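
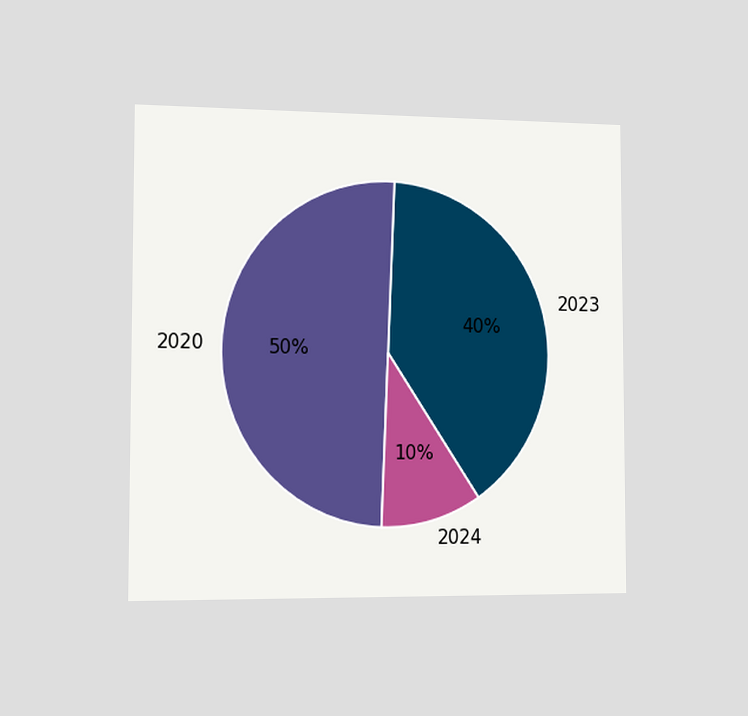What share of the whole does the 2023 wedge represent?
40%

The chart is viewed slightly from the left. The 2023 slice takes up 40% of the pie.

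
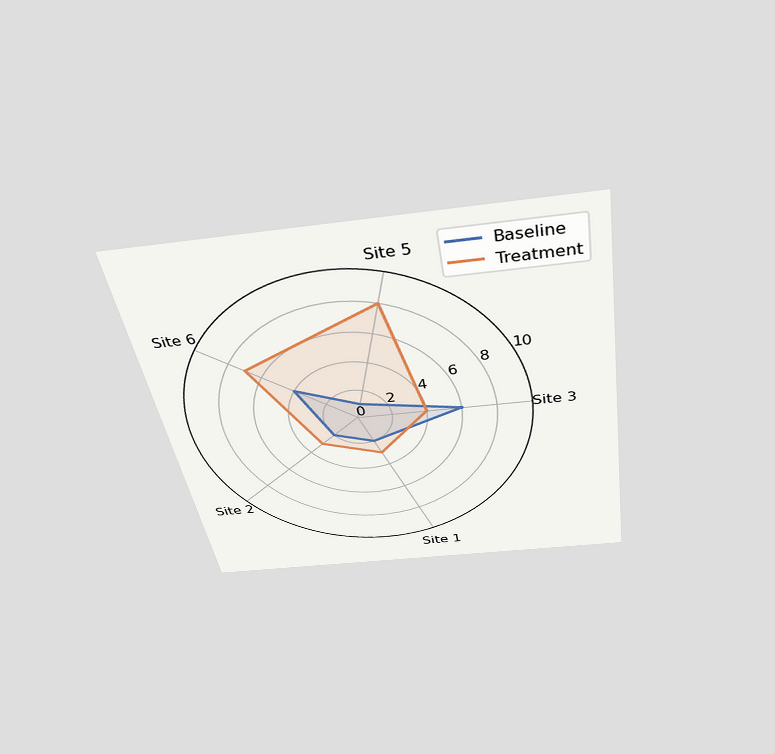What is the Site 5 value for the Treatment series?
8

The chart is tilted about 9° counter-clockwise and viewed slightly from above. On the Site 5 axis, Treatment reaches 8.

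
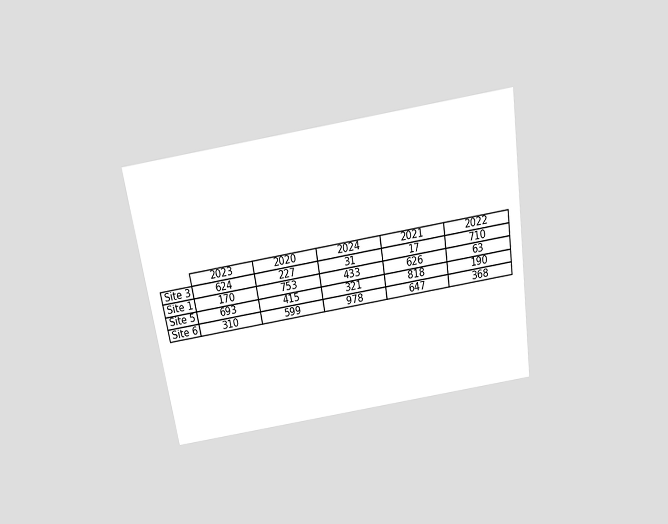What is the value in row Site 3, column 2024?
31

The chart is tilted about 9° counter-clockwise and viewed slightly from above. The (Site 3, 2024) cell reads 31.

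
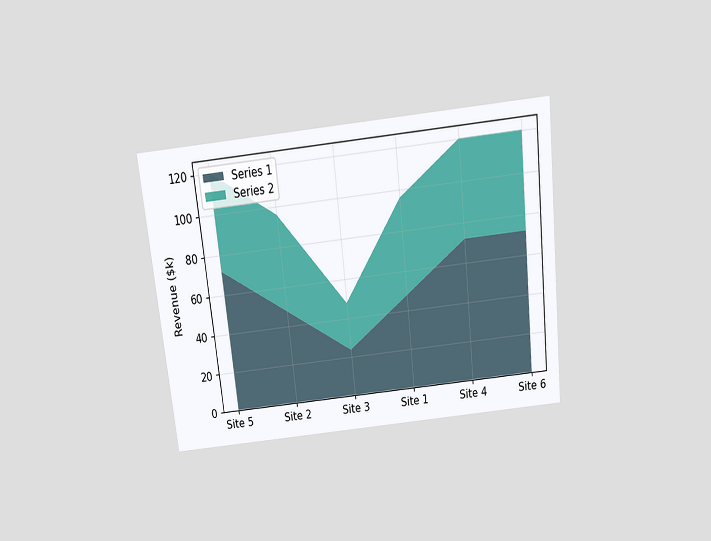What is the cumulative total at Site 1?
$96k

The chart is tilted about 6° counter-clockwise and viewed slightly from above. The stacked total at Site 1 reaches $96k.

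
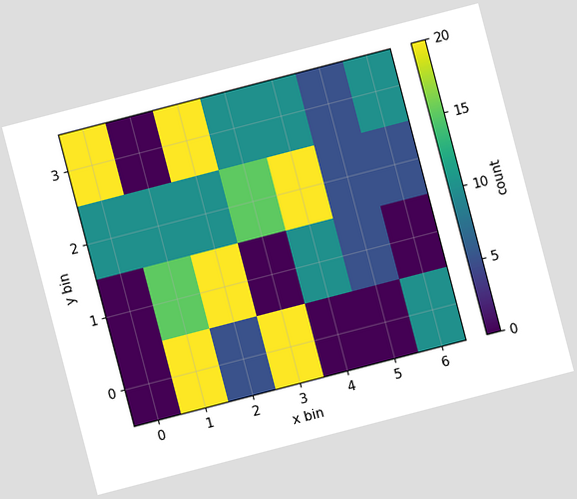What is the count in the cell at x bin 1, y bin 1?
The chart is tilted about 15° counter-clockwise. Matching the cell (1, 1) against the colorbar gives 15.

15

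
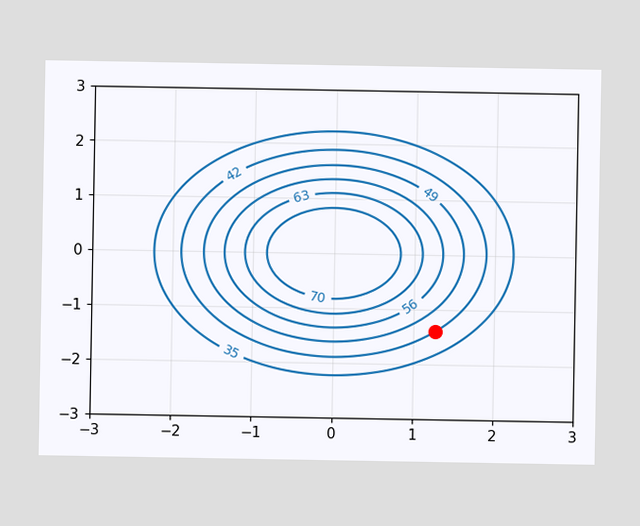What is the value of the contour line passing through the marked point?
42

The marked point sits on the contour labelled 42.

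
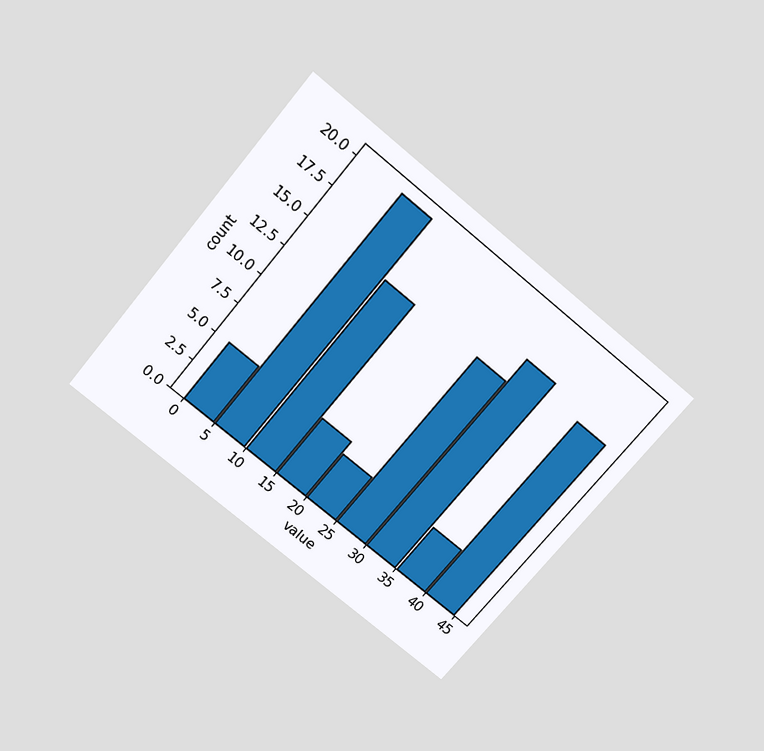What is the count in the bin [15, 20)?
5

The chart is tilted about 40° clockwise and viewed slightly from above. The [15, 20) bin has height 5.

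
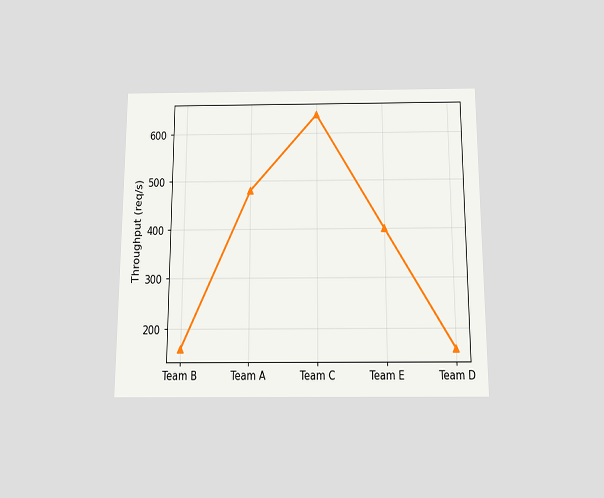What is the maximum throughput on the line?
The chart is viewed slightly from below. The highest point is at Team C, and reading across to the y-axis gives 640req/s.

640req/s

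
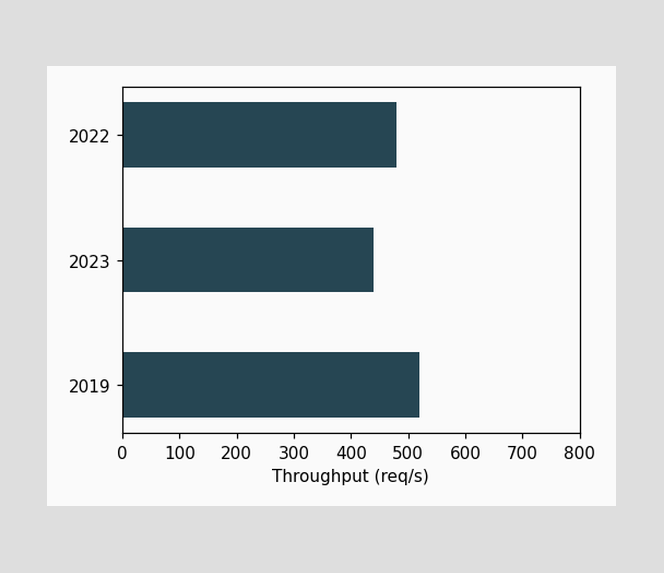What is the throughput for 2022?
Reading along the chart's x-axis, the 2022 bar reaches 480req/s.

480req/s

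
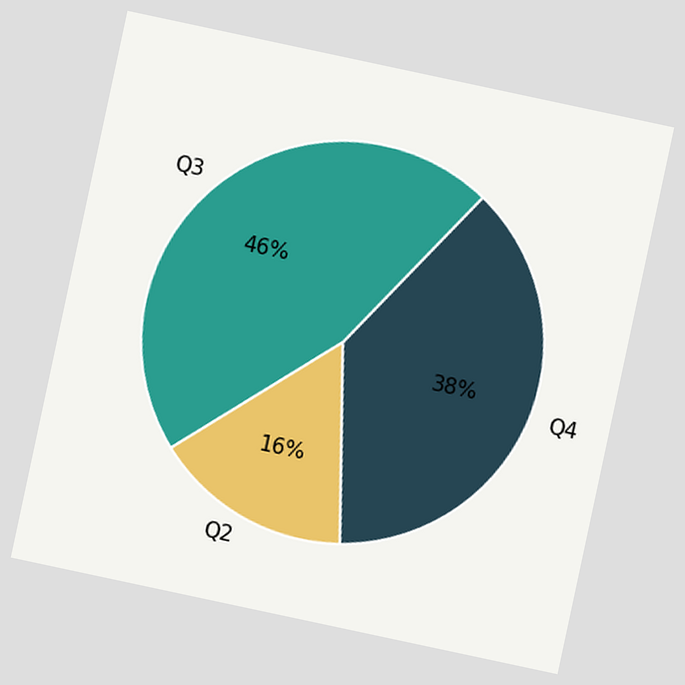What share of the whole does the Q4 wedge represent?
The chart is tilted about 12° clockwise. The Q4 slice takes up 38% of the pie.

38%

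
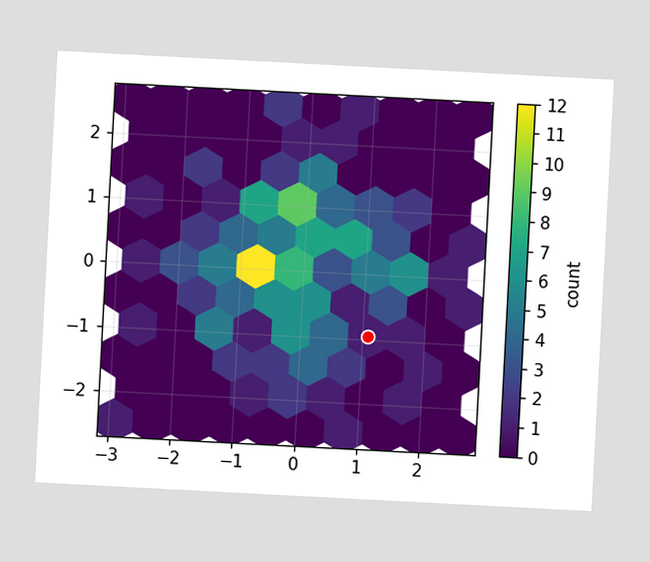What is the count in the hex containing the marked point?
The chart is tilted about 3° clockwise. The marked hex reads 1 on the colorbar.

1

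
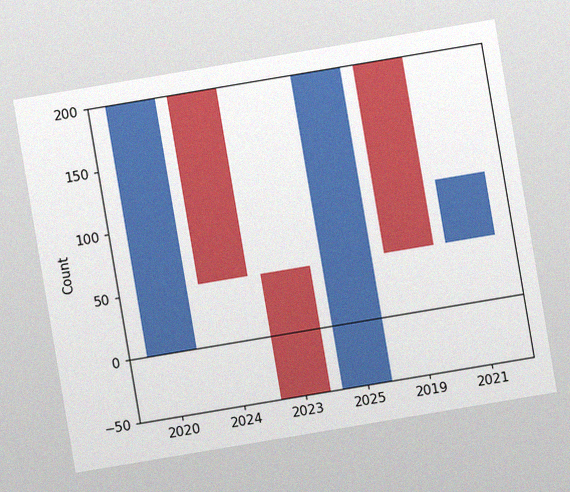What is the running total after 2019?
50

The chart is tilted about 10° counter-clockwise, with some photo noise. After 2019 the running total reaches 50.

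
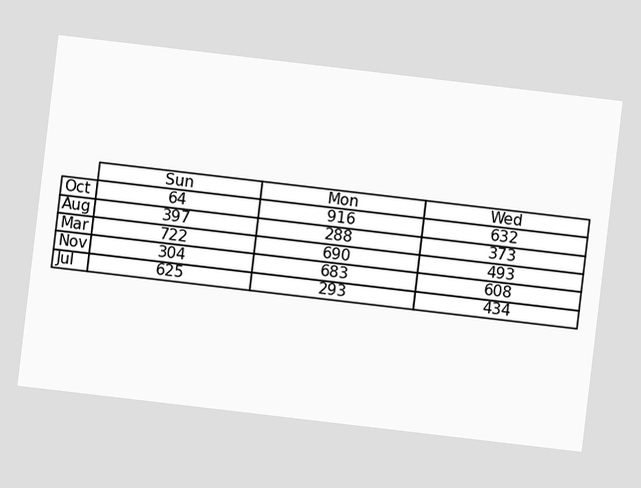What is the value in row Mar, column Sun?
722

The chart is tilted about 7° clockwise. The (Mar, Sun) cell reads 722.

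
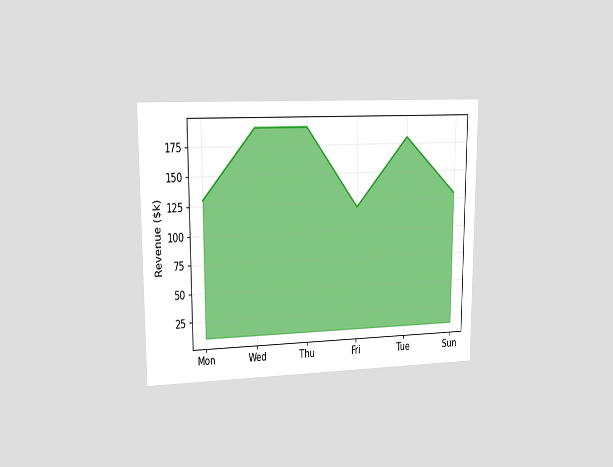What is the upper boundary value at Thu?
The chart is viewed at a slight angle. At Thu the upper boundary is at $190k.

$190k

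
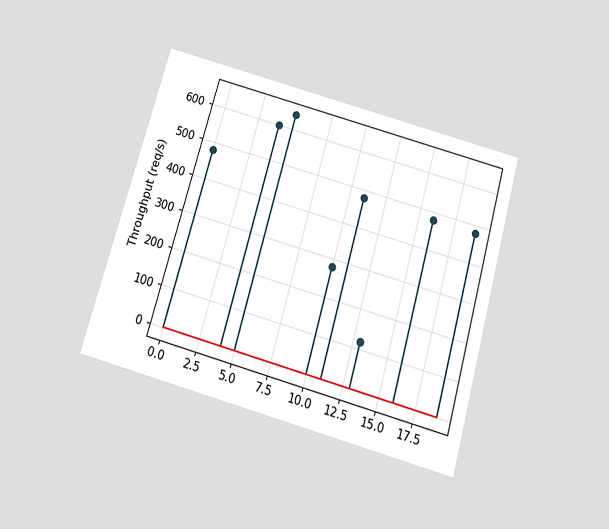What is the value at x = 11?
The chart is tilted about 16° clockwise and viewed slightly from below. The stem at x=11 reaches 480req/s.

480req/s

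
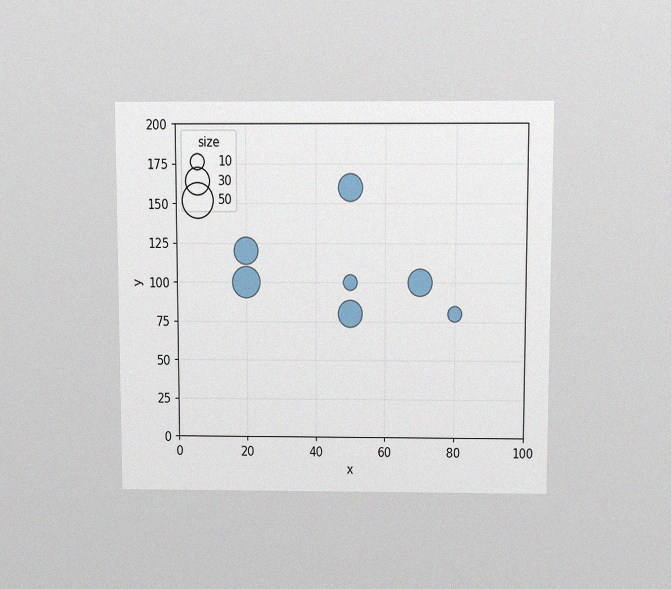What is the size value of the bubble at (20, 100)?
The chart is viewed slightly from above, with some photo noise. Matching the bubble at (20, 100) against the size legend gives 40.

40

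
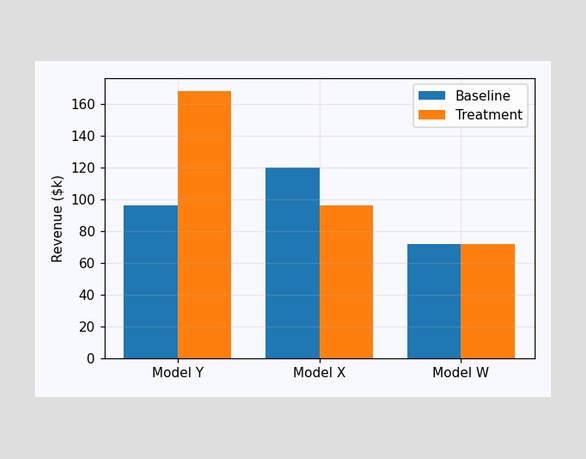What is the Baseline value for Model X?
The Baseline bar at Model X reaches $120k on the y-axis.

$120k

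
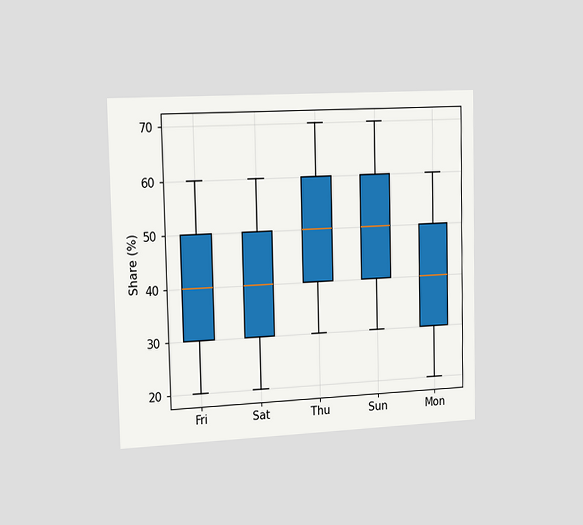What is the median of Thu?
The chart is viewed slightly from the left. The median line in the Thu box sits at 50%.

50%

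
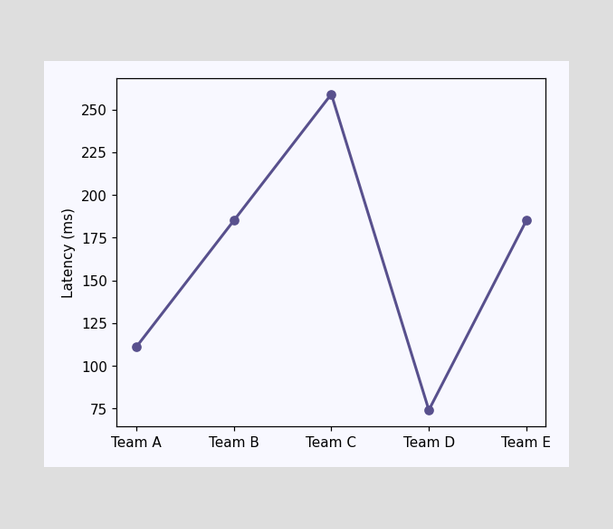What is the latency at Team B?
185ms

At Team B, the line is at 185ms.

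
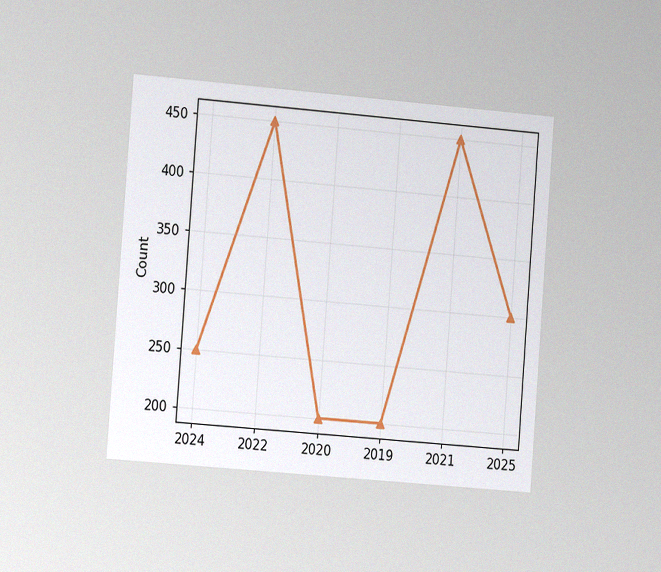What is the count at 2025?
The chart is tilted about 4° clockwise and viewed slightly from the left, with some photo noise. At 2025, the line is at 300.

300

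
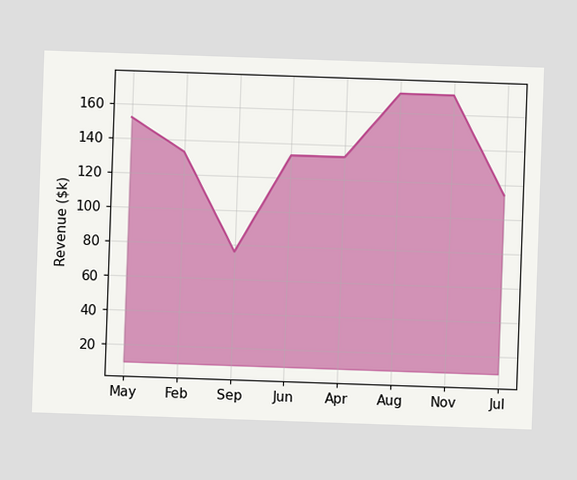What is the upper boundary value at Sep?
$76k

At Sep the upper boundary is at $76k.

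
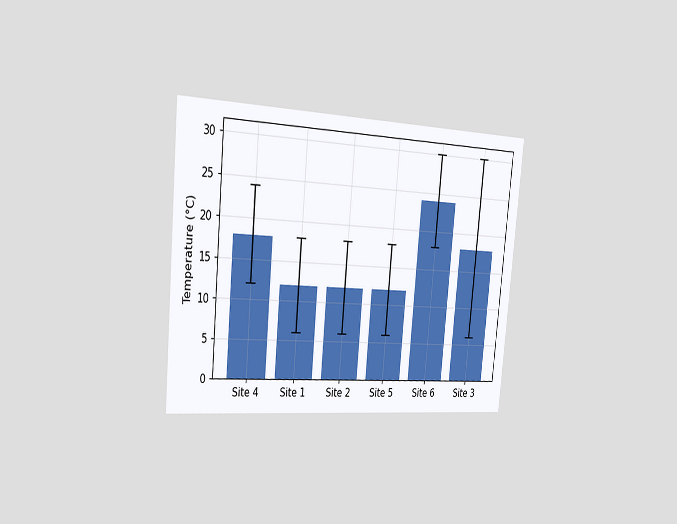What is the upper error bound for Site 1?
The chart is tilted about 5° clockwise and viewed slightly from the left. The Site 1 bar's upper whisker reaches 18°C.

18°C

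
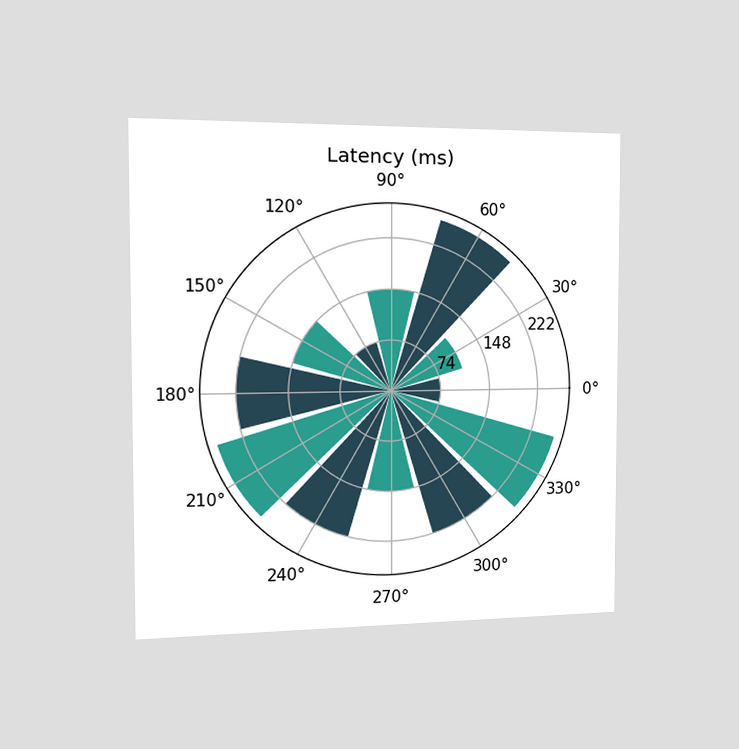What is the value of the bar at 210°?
The chart is viewed slightly from the left. The bar at 210° reaches 259ms on the radial axis.

259ms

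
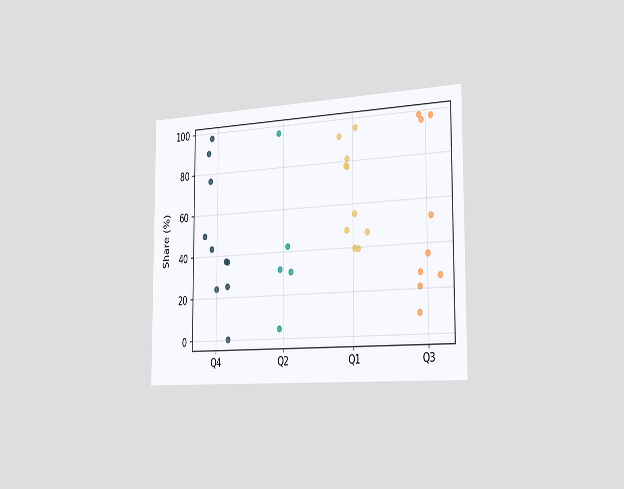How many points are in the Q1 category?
10

The chart is viewed slightly from the right. Counting the markers in the Q1 column gives 10.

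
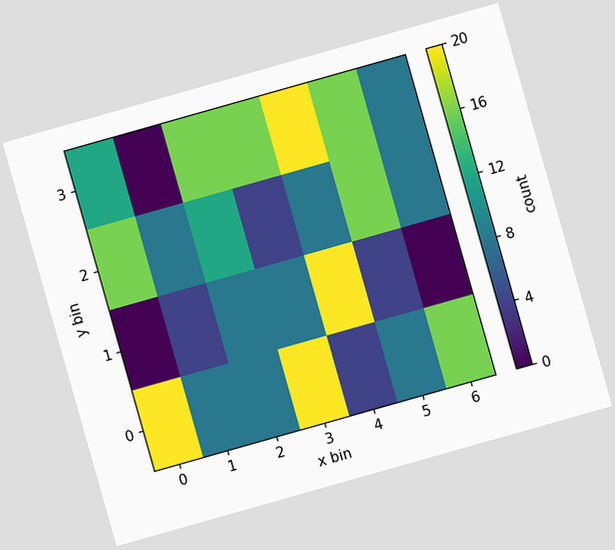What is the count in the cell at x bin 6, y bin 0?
16

The chart is tilted about 16° counter-clockwise. Matching the cell (6, 0) against the colorbar gives 16.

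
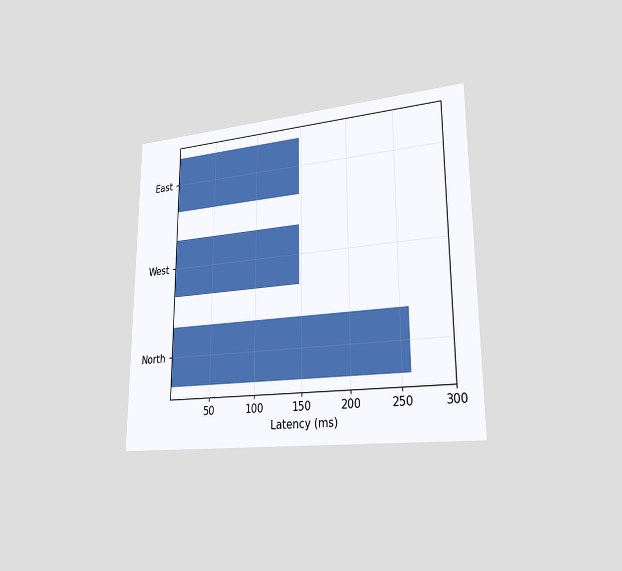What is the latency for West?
148ms

The chart is viewed slightly from the right. Reading along the chart's x-axis, the West bar reaches 148ms.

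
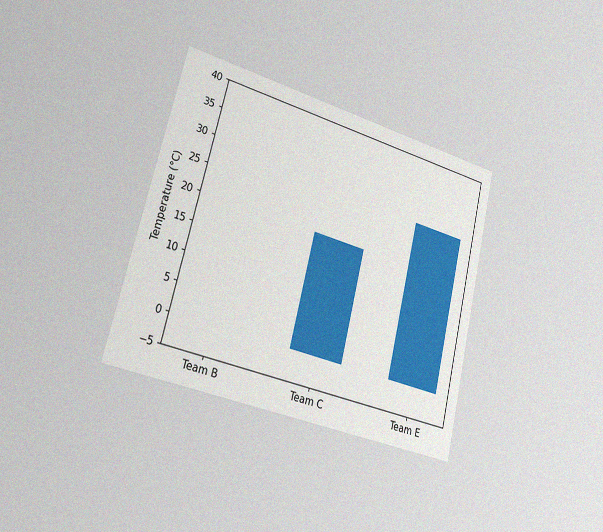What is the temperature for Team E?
28°C

The chart is tilted about 14° clockwise and viewed slightly from the left, with some photo noise. Reading along the chart's y-axis, the Team E bar reaches 28°C.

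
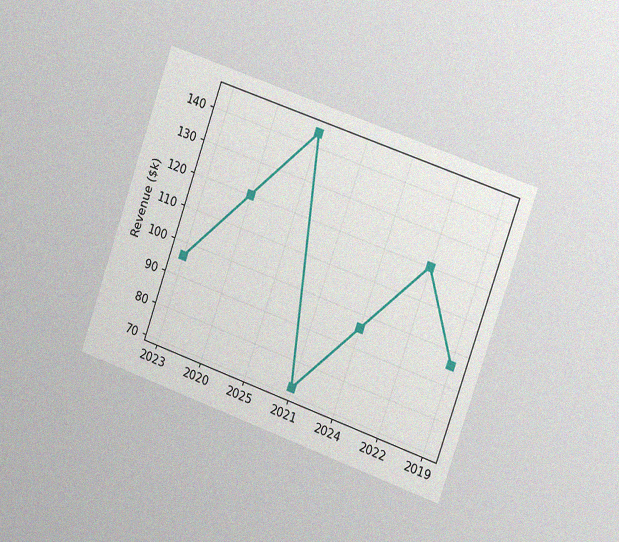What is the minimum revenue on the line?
The chart is tilted about 19° clockwise and viewed slightly from the right, with some photo noise. The lowest point is at 2021, and reading across to the y-axis gives $72k.

$72k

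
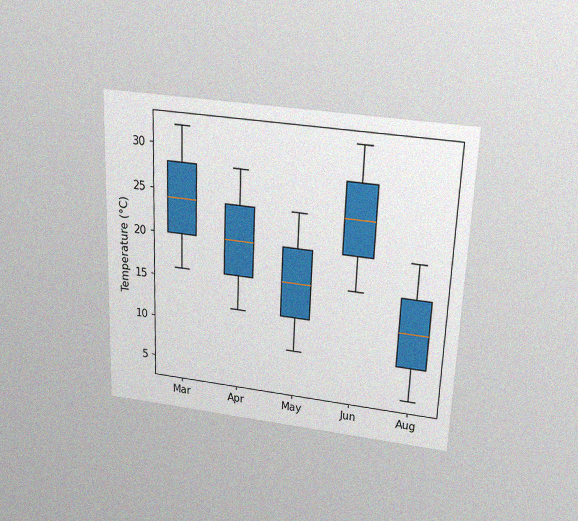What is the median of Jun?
24°C

The chart is tilted about 2° clockwise and viewed slightly from above, with some photo noise. The median line in the Jun box sits at 24°C.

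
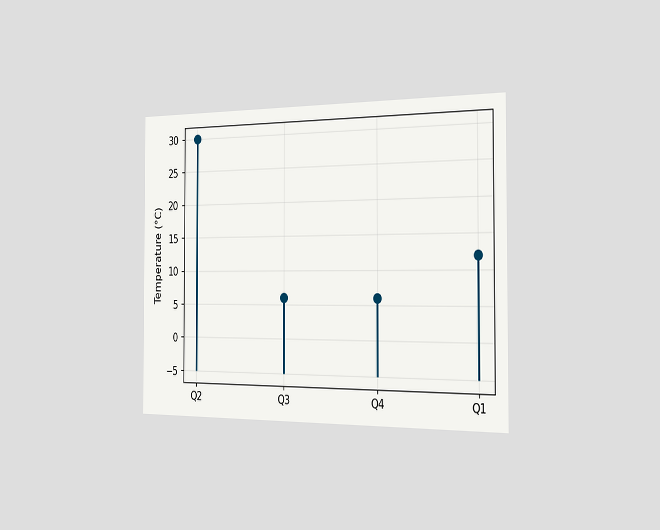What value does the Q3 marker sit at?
6°C

The chart is viewed slightly from the right. The Q3 marker sits at 6°C.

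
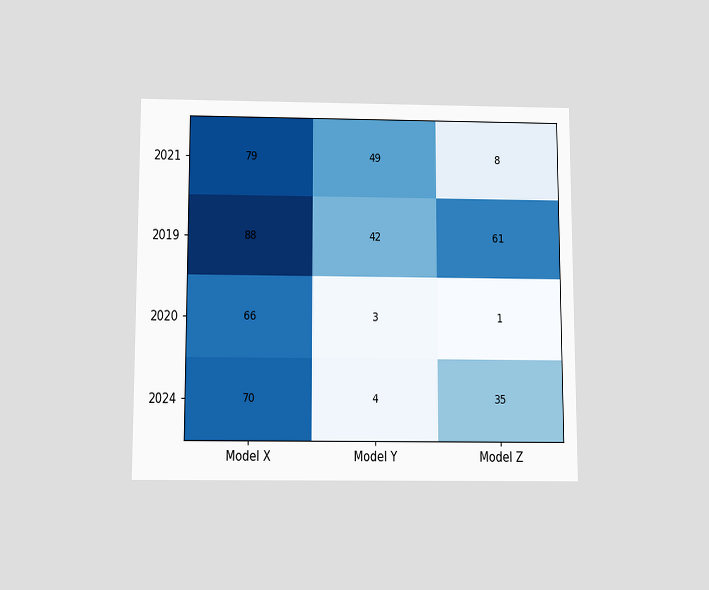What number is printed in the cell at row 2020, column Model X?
66

The chart is viewed slightly from below. The (2020, Model X) cell reads 66.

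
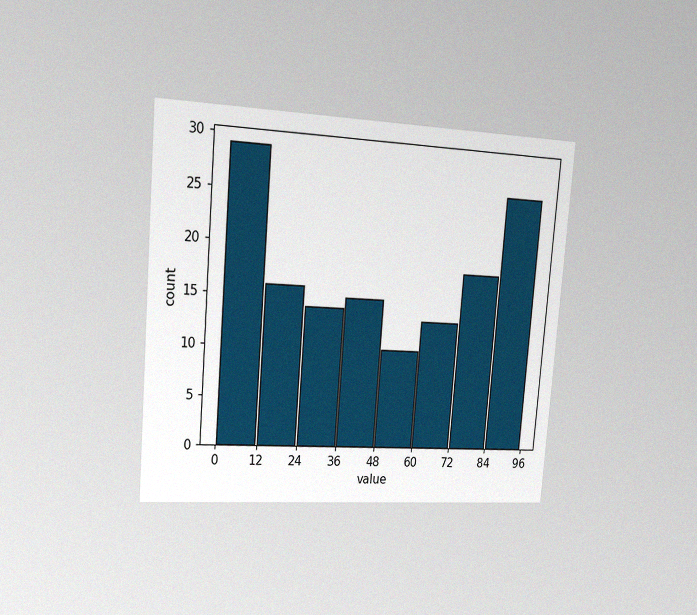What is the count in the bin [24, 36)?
14

The chart is tilted about 5° clockwise and viewed slightly from the left, with some photo noise. The [24, 36) bin has height 14.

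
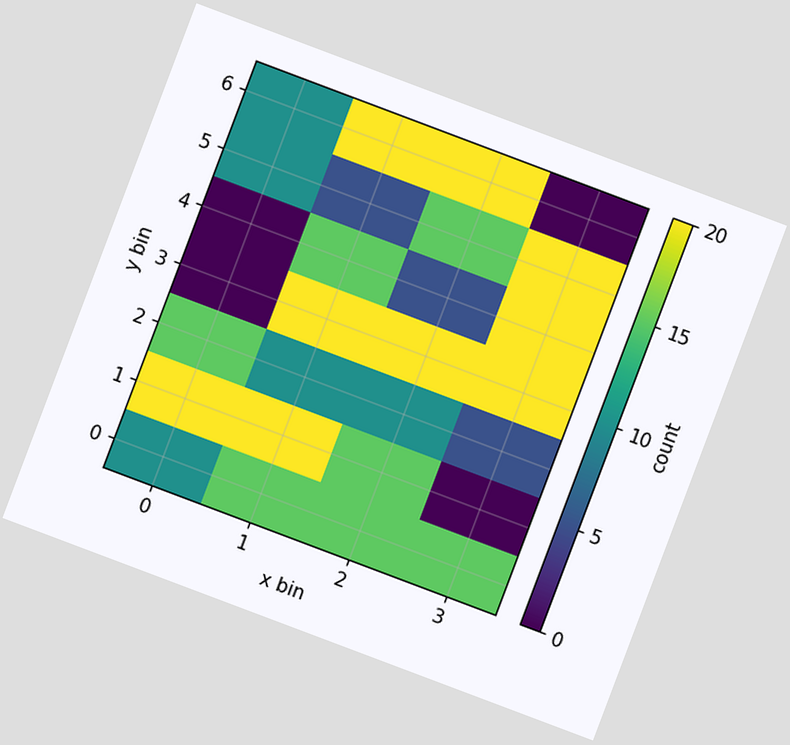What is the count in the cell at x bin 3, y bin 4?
The chart is tilted about 21° clockwise. Matching the cell (3, 4) against the colorbar gives 20.

20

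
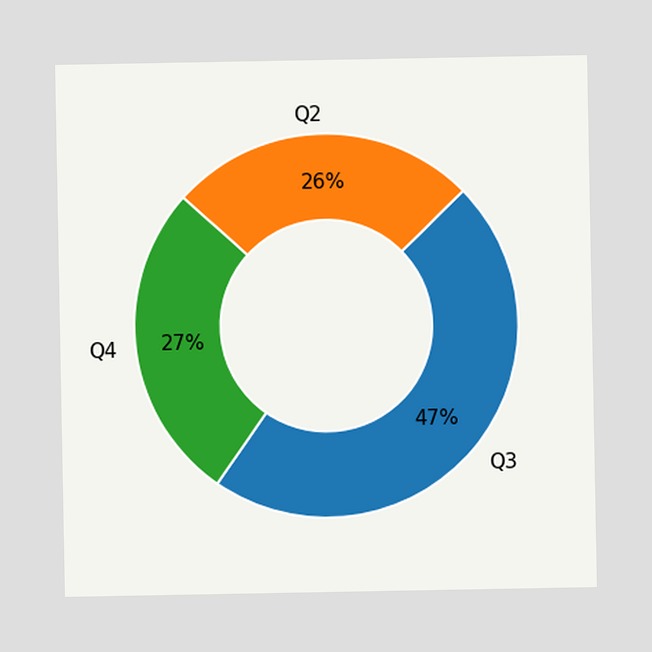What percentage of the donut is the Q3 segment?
47%

The Q3 segment takes up 47% of the ring.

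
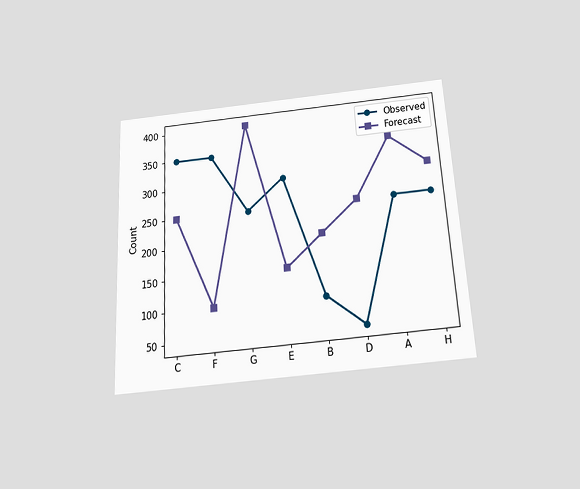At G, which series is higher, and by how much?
The chart is tilted about 3° counter-clockwise and viewed slightly from below. At G, Forecast sits above the other line by 150.

Forecast, by 150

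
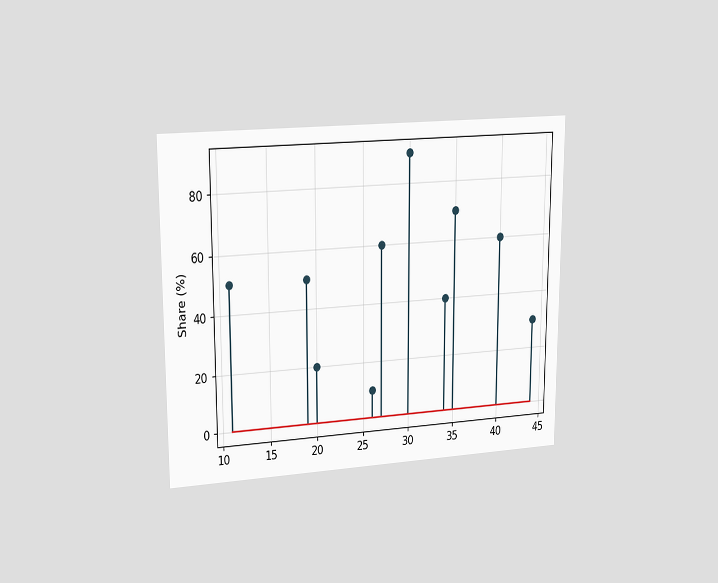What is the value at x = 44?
30%

The chart is viewed at a slight angle. The stem at x=44 reaches 30%.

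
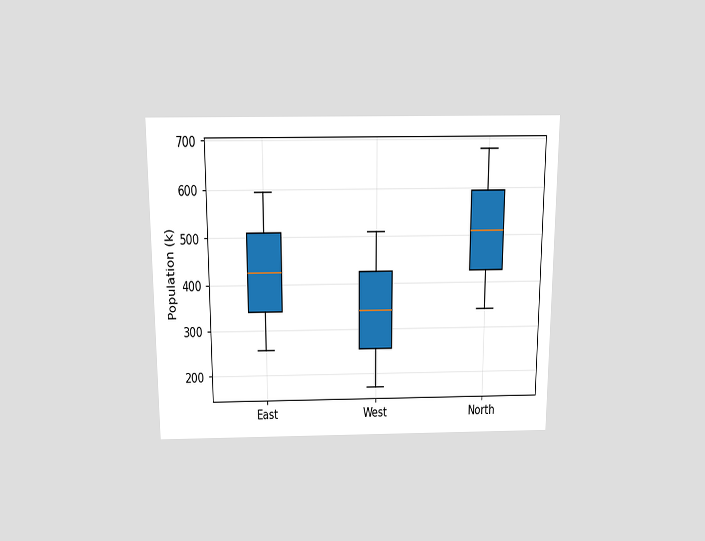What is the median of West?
340k

The chart is viewed slightly from above. The median line in the West box sits at 340k.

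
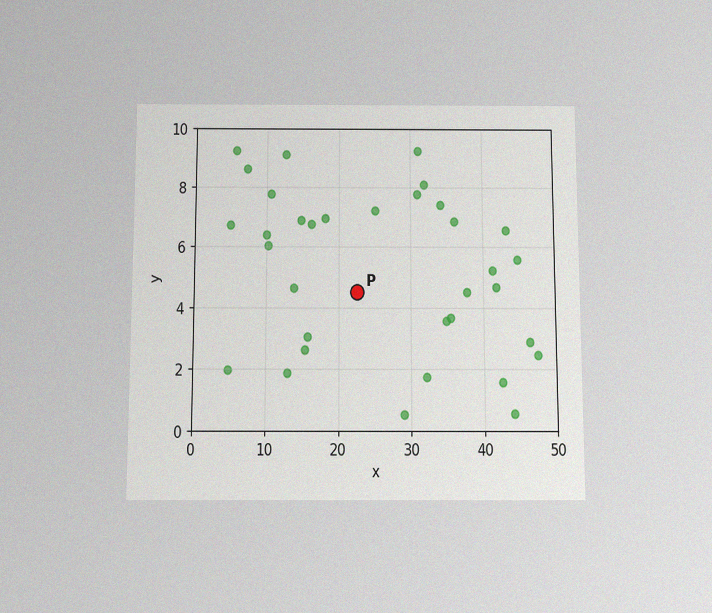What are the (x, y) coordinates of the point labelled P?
(22.5, 4.5)

The chart is viewed slightly from below, with some photo noise. Following the gridlines from P to each axis, P sits at (22.5, 4.5).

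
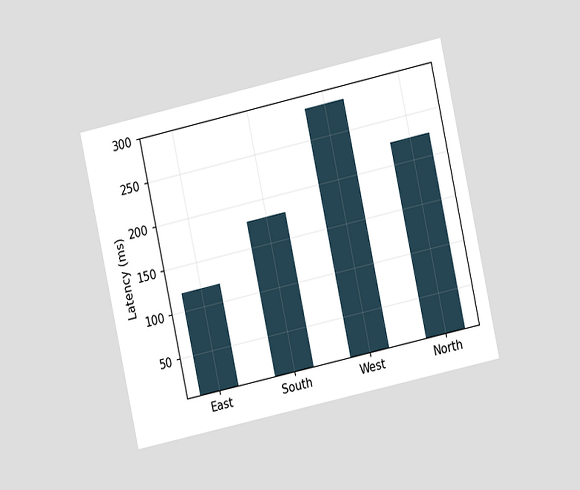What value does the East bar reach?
The chart is tilted about 12° counter-clockwise and viewed at a slight angle. Reading along the chart's y-axis, the East bar reaches 120ms.

120ms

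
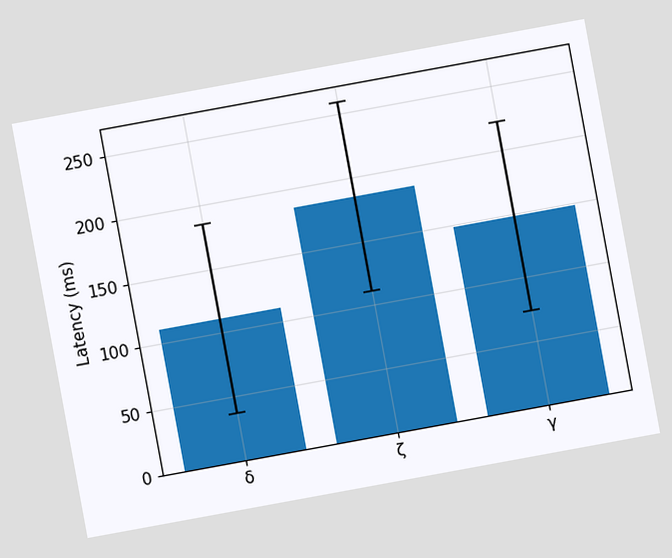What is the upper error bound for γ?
The chart is tilted about 10° counter-clockwise. The γ bar's upper whisker reaches 222ms.

222ms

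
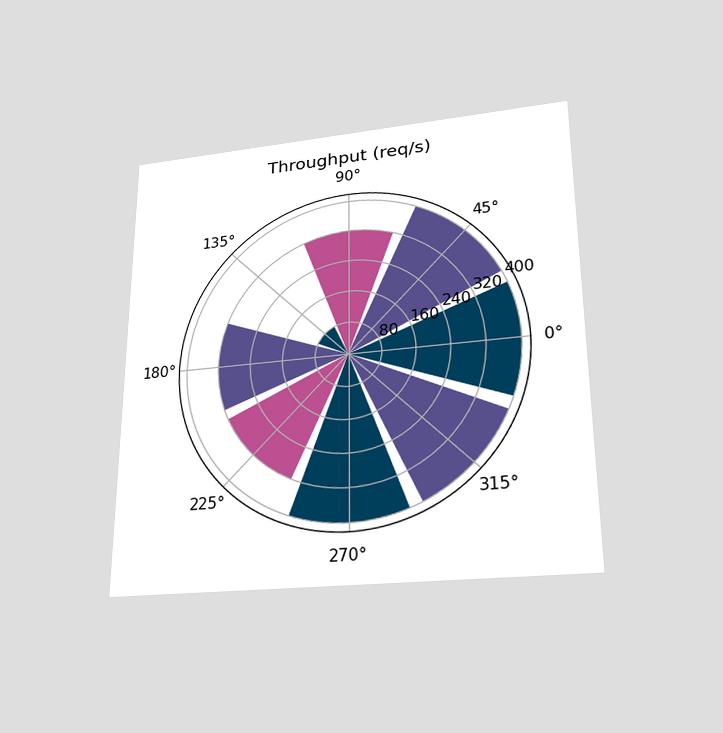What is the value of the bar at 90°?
The chart is viewed slightly from below. The bar at 90° reaches 320req/s on the radial axis.

320req/s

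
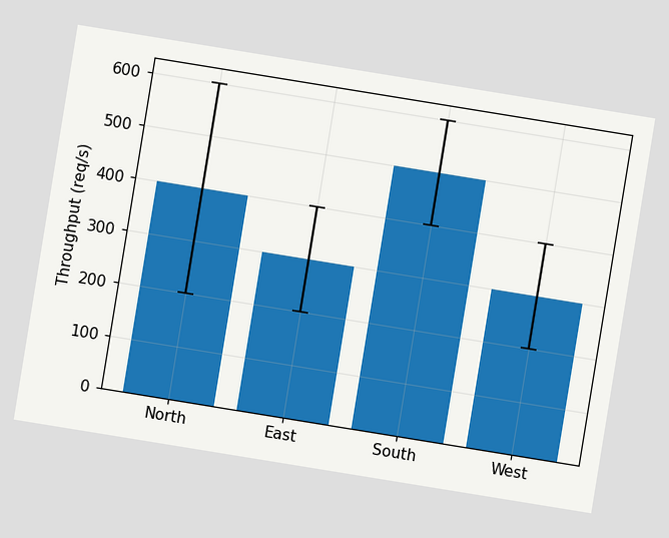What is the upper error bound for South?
600req/s

The chart is tilted about 9° clockwise. The South bar's upper whisker reaches 600req/s.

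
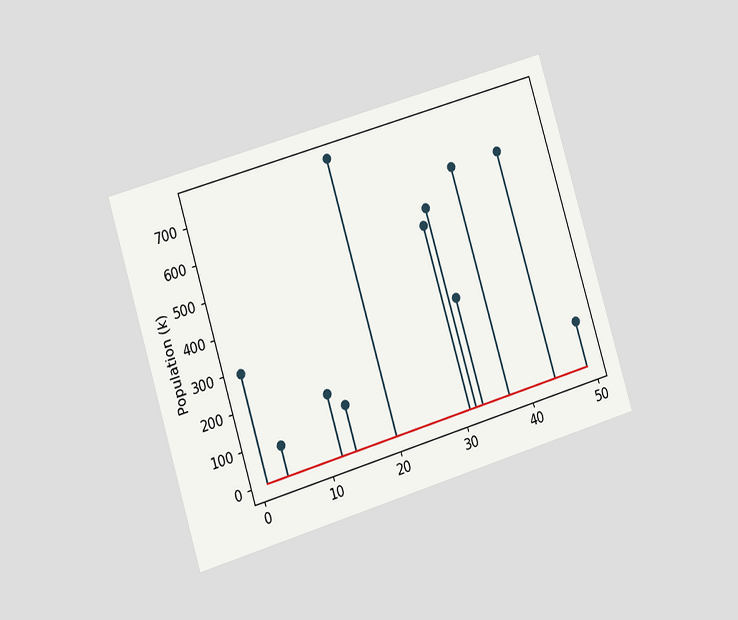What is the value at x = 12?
168k

The chart is tilted about 17° counter-clockwise and viewed slightly from the left. The stem at x=12 reaches 168k.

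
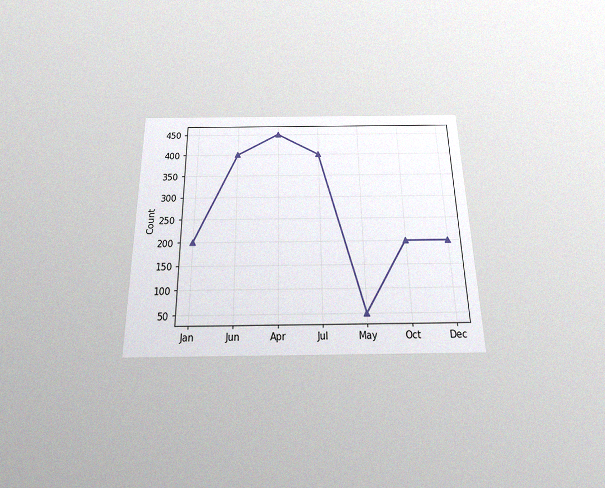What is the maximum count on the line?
450

The chart is viewed slightly from below, with some photo noise. The highest point is at Apr, and reading across to the y-axis gives 450.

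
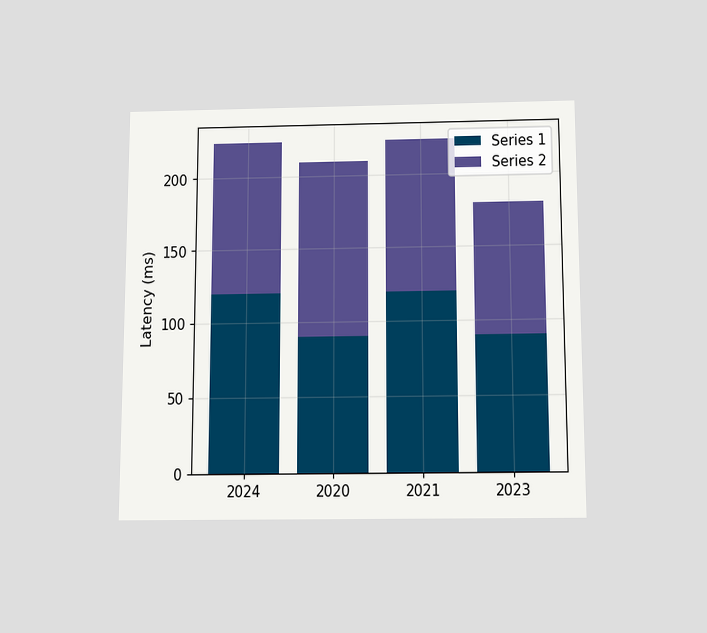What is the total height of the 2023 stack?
180ms

The chart is viewed slightly from below. The 2023 stack's top reaches 180ms on the y-axis.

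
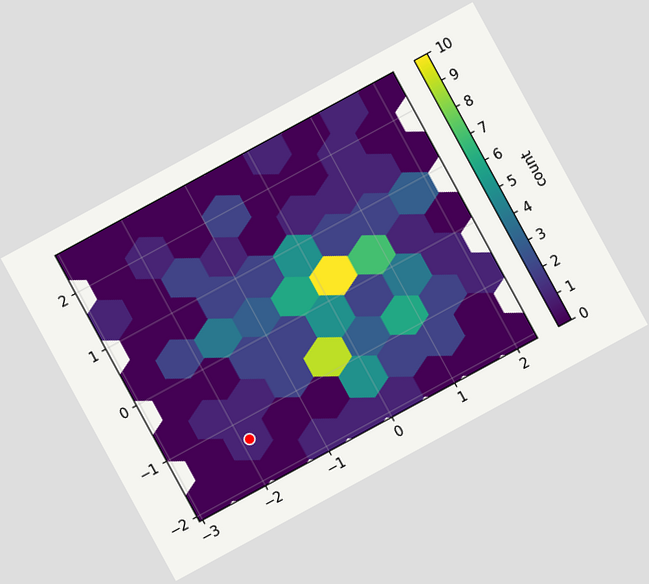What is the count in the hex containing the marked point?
1

The chart is tilted about 29° counter-clockwise. The marked hex reads 1 on the colorbar.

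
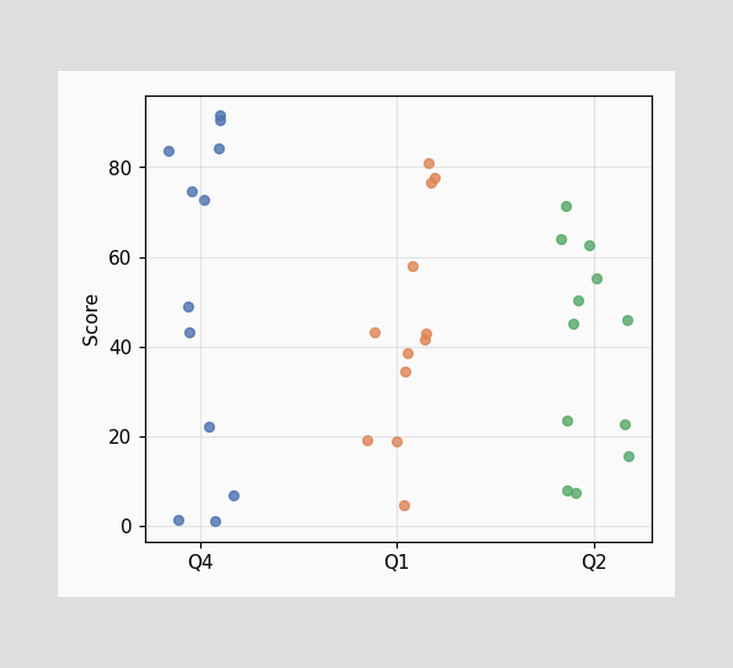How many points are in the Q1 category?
Counting the markers in the Q1 column gives 12.

12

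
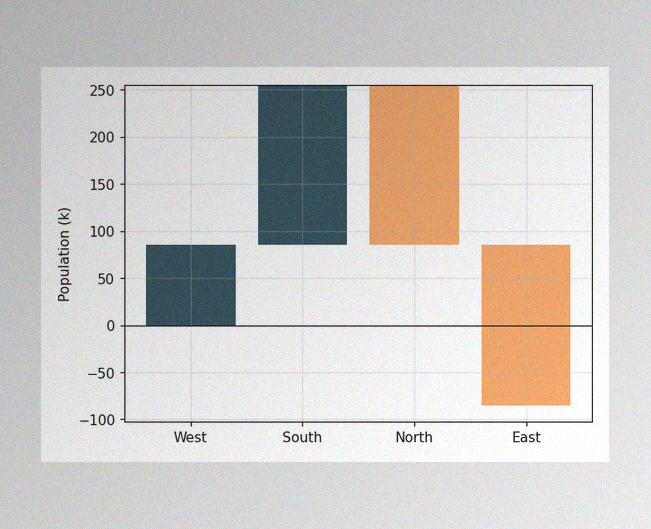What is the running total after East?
-85k

The image has some photo noise and uneven lighting. After East the running total reaches -85k.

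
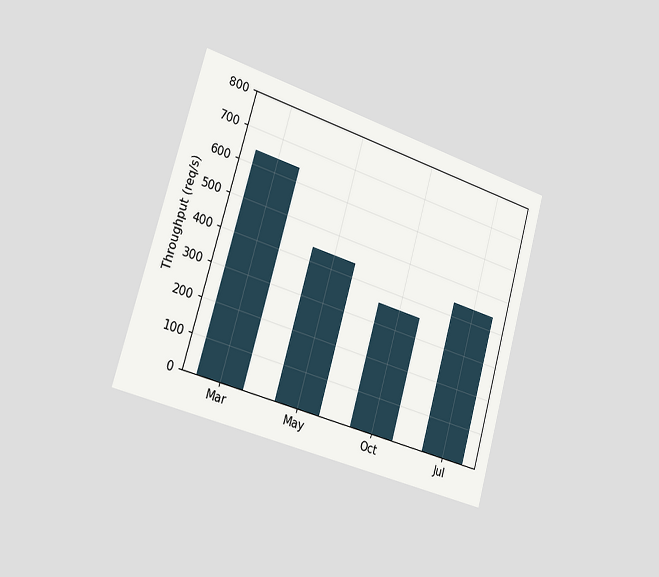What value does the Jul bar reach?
The chart is tilted about 16° clockwise and viewed slightly from the left. Reading along the chart's y-axis, the Jul bar reaches 440req/s.

440req/s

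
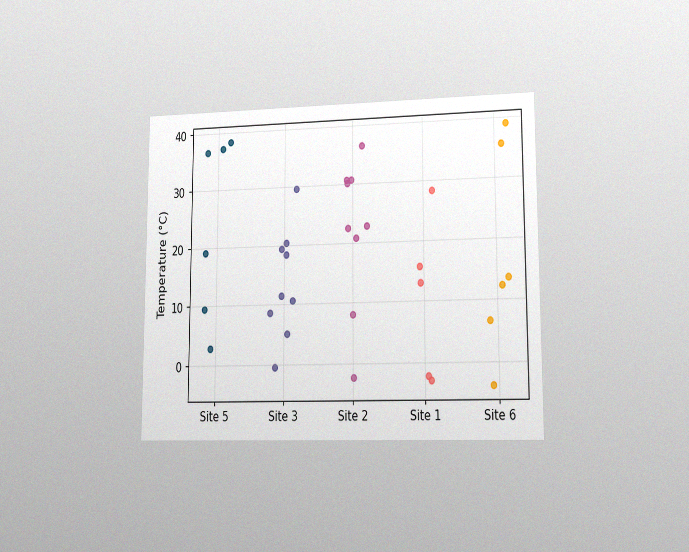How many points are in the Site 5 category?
The chart is viewed slightly from the right, with some photo noise. Counting the markers in the Site 5 column gives 6.

6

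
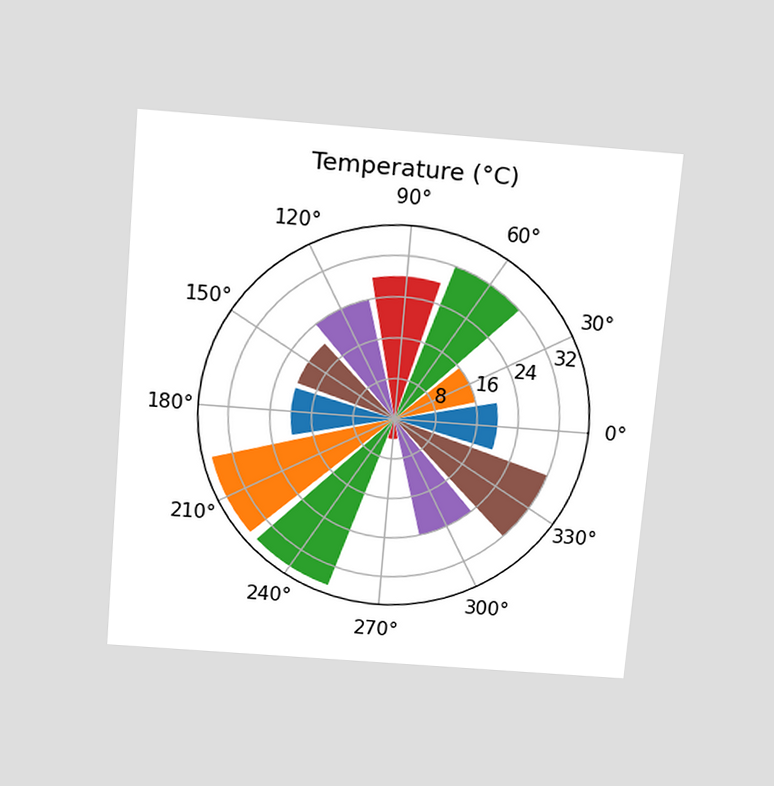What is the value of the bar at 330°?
32°C

The chart is tilted about 5° clockwise and viewed slightly from above. The bar at 330° reaches 32°C on the radial axis.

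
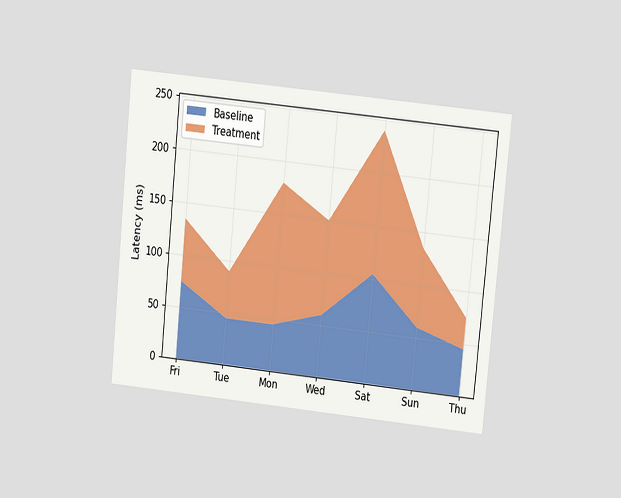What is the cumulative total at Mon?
The chart is tilted about 6° clockwise and viewed at a slight angle. The stacked total at Mon reaches 180ms.

180ms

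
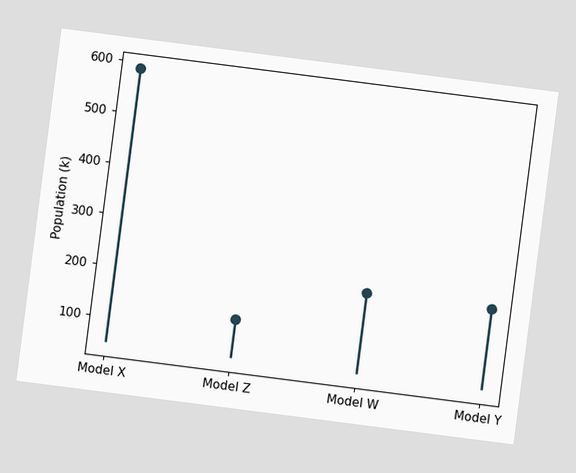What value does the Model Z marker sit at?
The chart is tilted about 7° clockwise. The Model Z marker sits at 126k.

126k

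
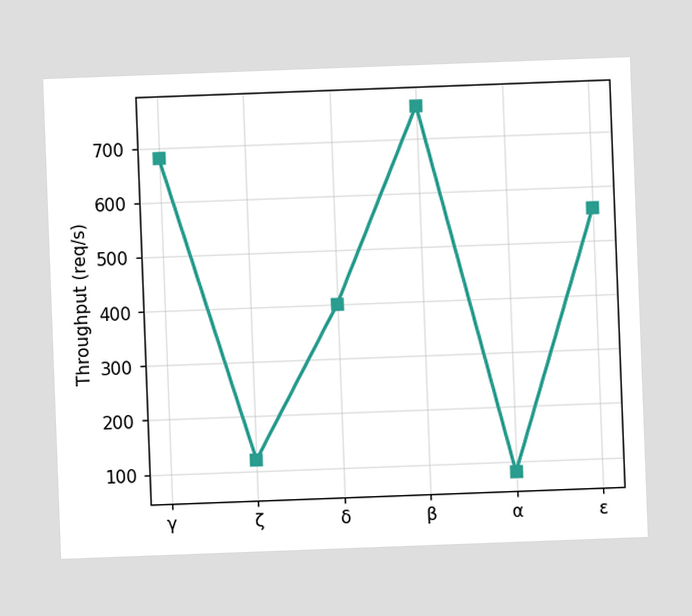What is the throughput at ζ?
The chart is tilted about 2° counter-clockwise. At ζ, the line is at 120req/s.

120req/s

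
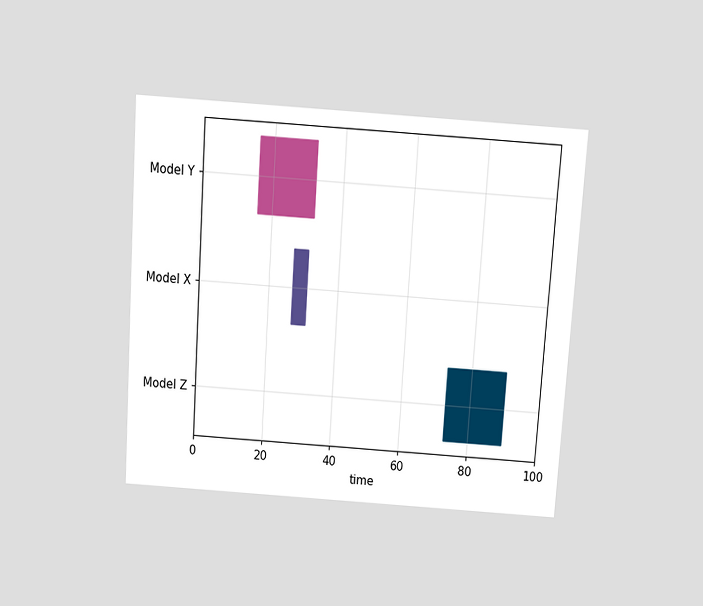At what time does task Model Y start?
16

The chart is tilted about 4° clockwise and viewed slightly from above. The Model Y bar begins at t=16.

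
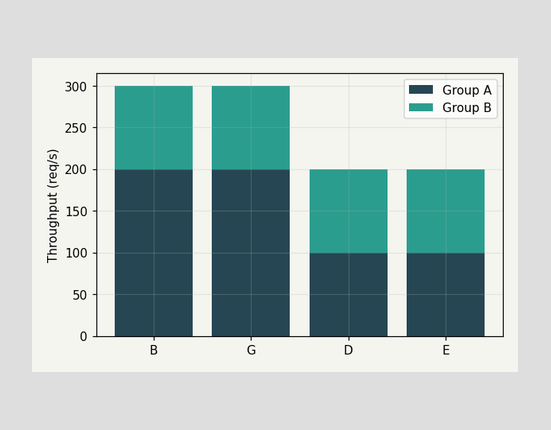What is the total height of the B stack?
300req/s

The B stack's top reaches 300req/s on the y-axis.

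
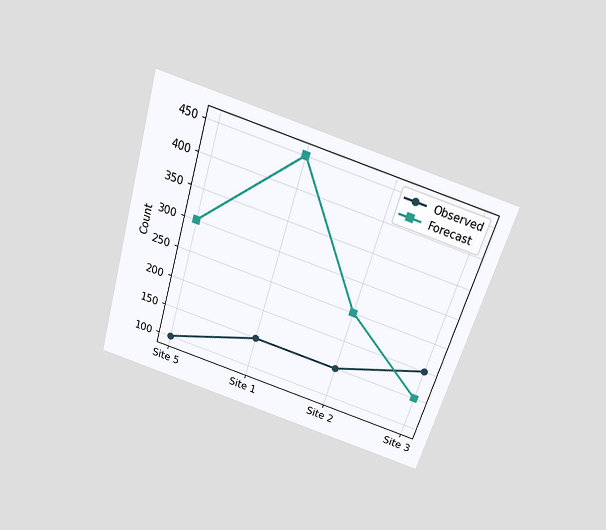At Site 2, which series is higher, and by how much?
The chart is tilted about 17° clockwise and viewed slightly from above. At Site 2, Forecast sits above the other line by 100.

Forecast, by 100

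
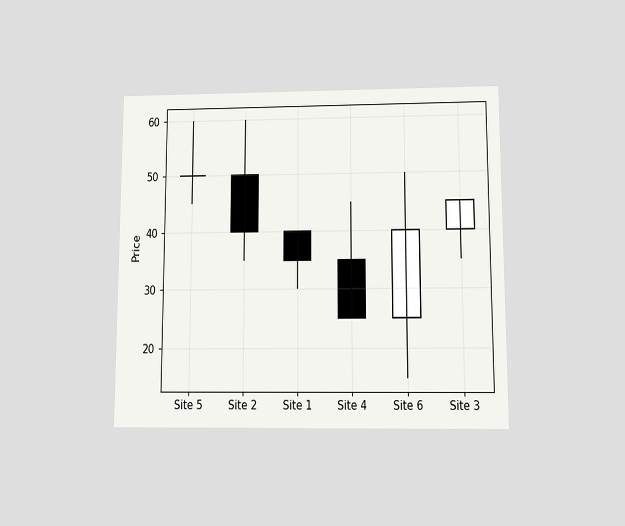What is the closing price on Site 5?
The chart is viewed slightly from below. The Site 5 candle closes at 50.

50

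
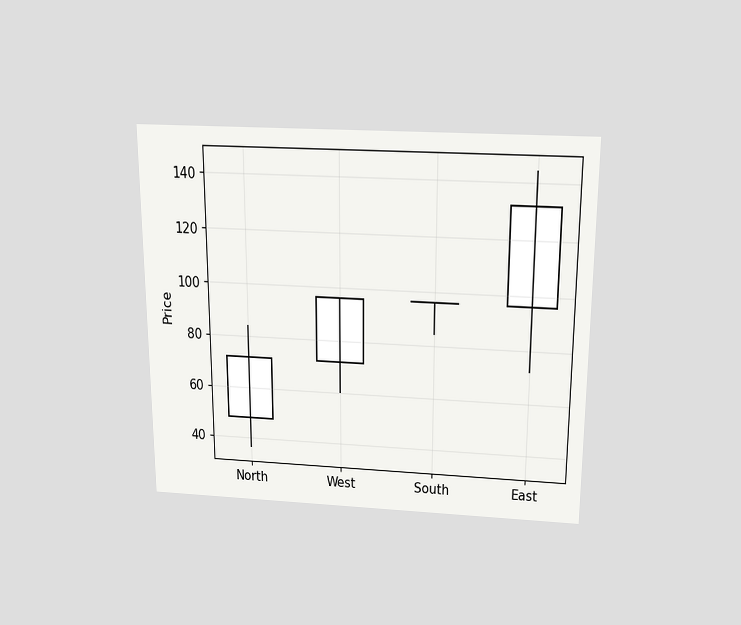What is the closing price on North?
The chart is viewed slightly from above. The North candle closes at 72.

72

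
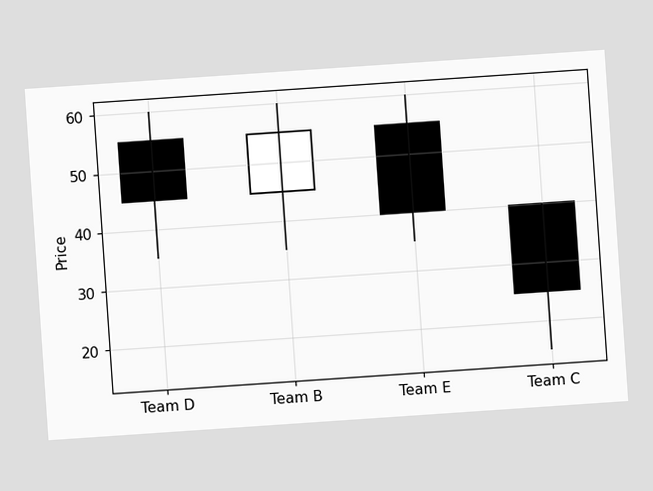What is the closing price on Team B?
55

The chart is tilted about 4° counter-clockwise. The Team B candle closes at 55.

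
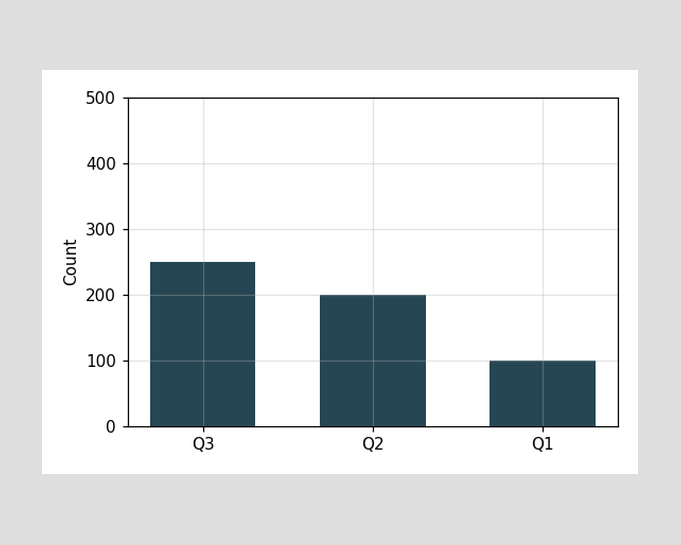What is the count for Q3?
Reading along the chart's y-axis, the Q3 bar reaches 250.

250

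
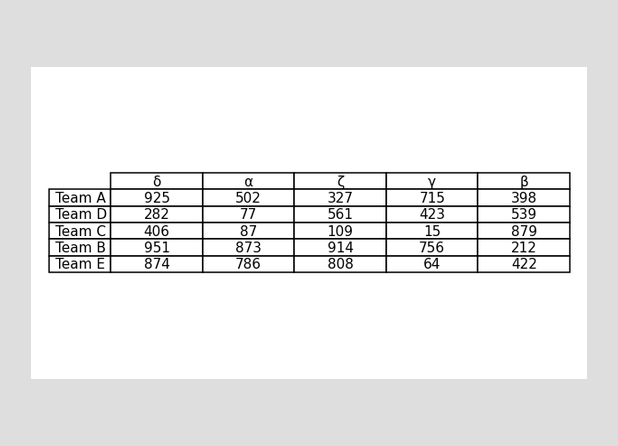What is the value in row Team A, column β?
The (Team A, β) cell reads 398.

398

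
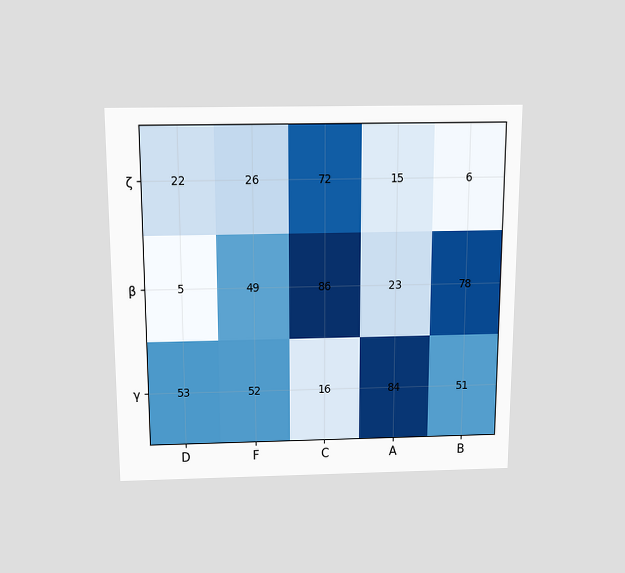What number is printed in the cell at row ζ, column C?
72

The chart is viewed slightly from above. The (ζ, C) cell reads 72.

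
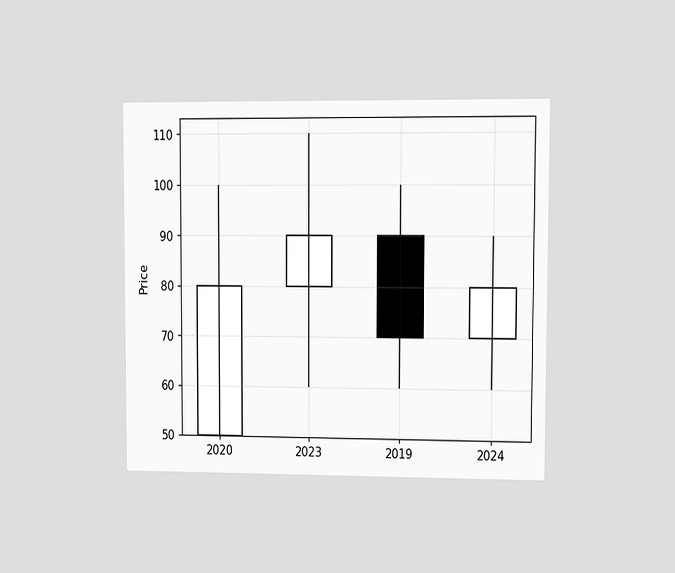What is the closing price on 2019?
70

The chart is viewed at a slight angle. The 2019 candle closes at 70.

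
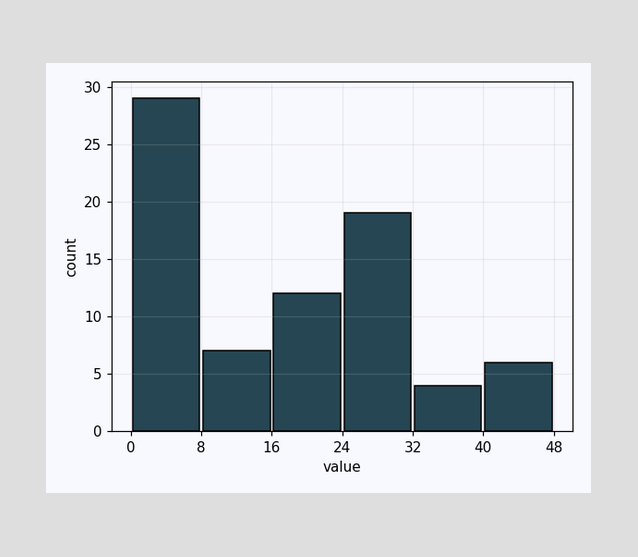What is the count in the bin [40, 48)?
The [40, 48) bin has height 6.

6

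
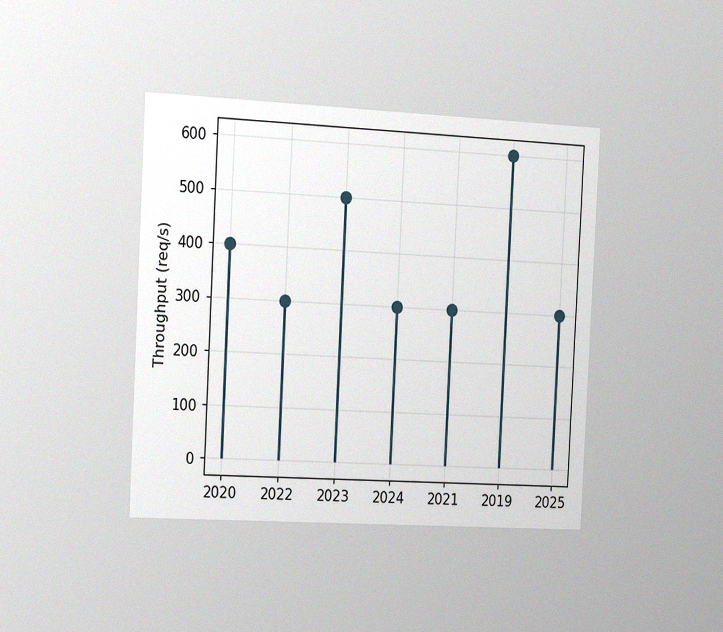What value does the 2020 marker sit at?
400req/s

The chart is tilted about 3° clockwise and viewed slightly from the left, with some photo noise. The 2020 marker sits at 400req/s.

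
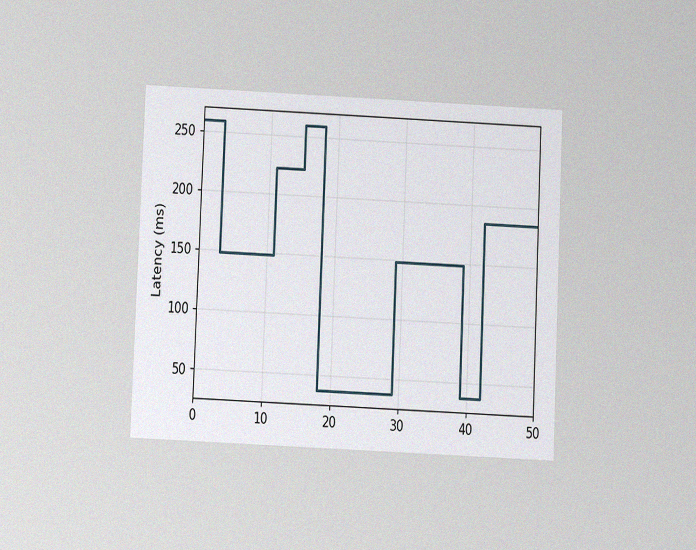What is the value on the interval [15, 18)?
259ms

The chart is tilted about 3° clockwise and viewed slightly from below, with some photo noise. On [15, 18) the step sits at 259ms.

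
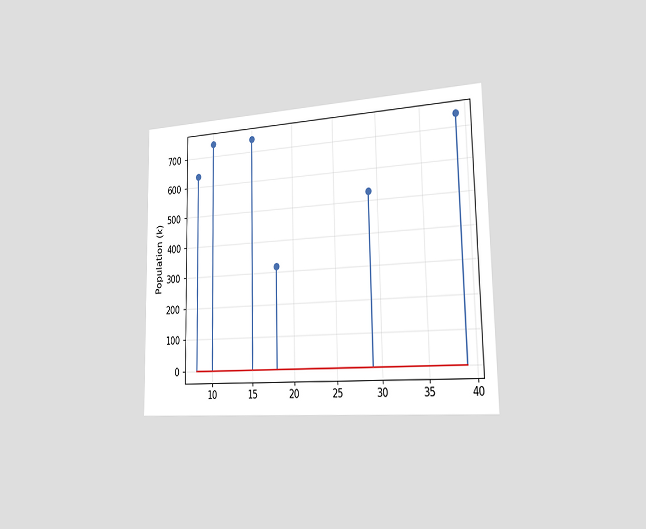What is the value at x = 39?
742k

The chart is viewed slightly from the right. The stem at x=39 reaches 742k.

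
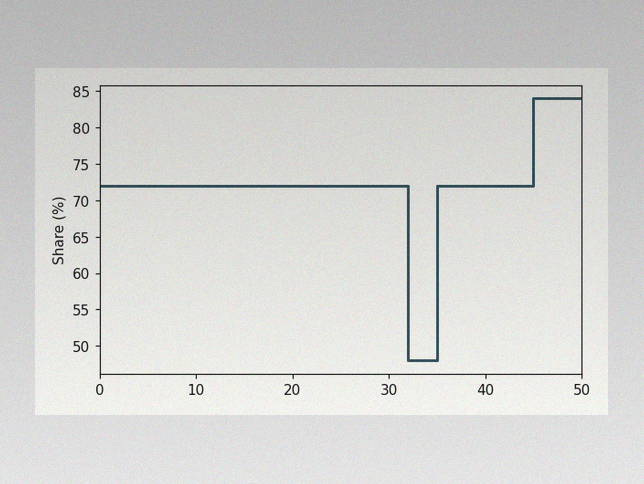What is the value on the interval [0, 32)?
The image has some photo noise and uneven lighting. On [0, 32) the step sits at 72%.

72%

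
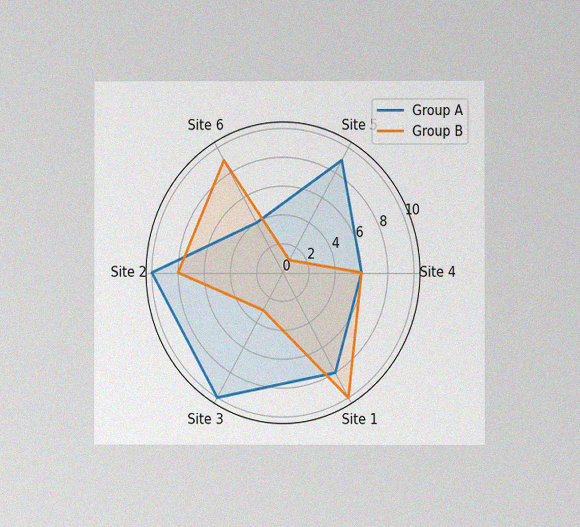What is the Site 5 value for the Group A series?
9

The chart is viewed at a slight angle, with some photo noise. On the Site 5 axis, Group A reaches 9.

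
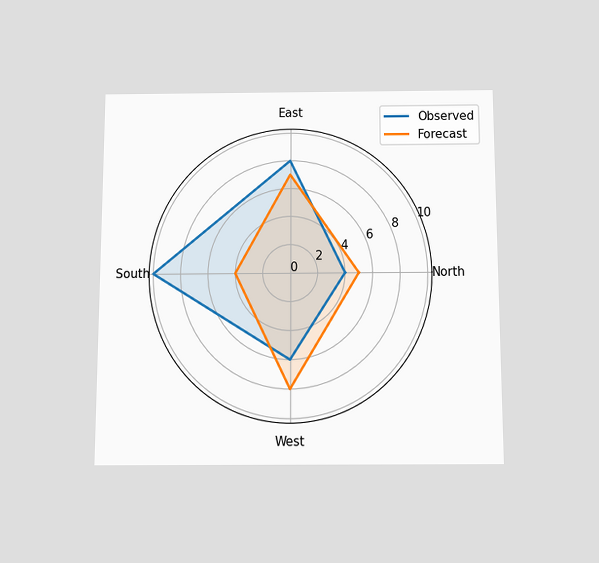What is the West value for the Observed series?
The chart is viewed slightly from below. On the West axis, Observed reaches 6.

6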